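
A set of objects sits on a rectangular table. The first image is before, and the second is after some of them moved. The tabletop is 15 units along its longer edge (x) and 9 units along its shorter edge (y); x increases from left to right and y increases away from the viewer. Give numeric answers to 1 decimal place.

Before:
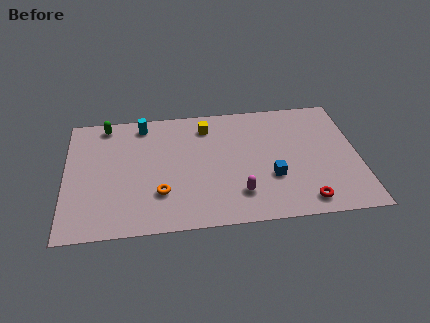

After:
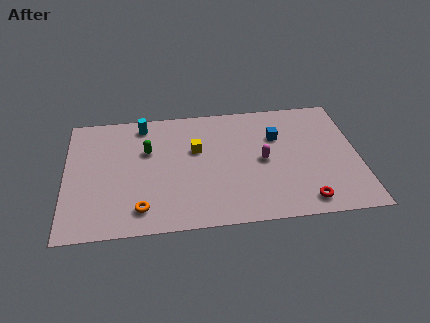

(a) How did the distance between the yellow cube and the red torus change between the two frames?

-0.8

They were about 7.8 units apart before and 7.0 after — 0.8 units closer together.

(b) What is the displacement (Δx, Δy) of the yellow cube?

(-0.6, -1.7)

From the two frames, the yellow cube sits at roughly (7.3, 7.3) before and (6.7, 5.6) after.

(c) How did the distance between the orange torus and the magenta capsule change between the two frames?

+2.9

Before: roughly 4.0 units apart; after: 6.9. That's 2.9 units further apart.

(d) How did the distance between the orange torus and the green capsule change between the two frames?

-1.8

The distance was about 6.0 in the first image and 4.2 in the second, so they moved 1.8 units closer together.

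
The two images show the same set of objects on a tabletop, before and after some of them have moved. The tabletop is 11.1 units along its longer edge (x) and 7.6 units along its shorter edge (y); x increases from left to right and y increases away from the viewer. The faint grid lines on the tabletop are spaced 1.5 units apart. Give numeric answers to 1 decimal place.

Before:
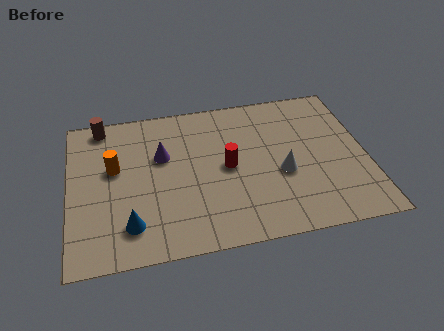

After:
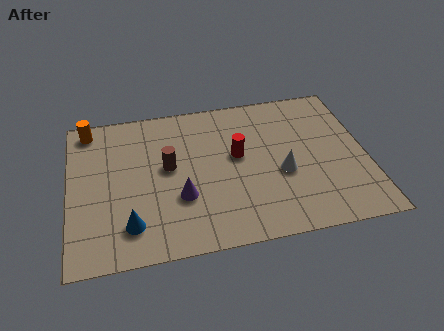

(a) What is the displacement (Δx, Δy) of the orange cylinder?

(-0.9, 2.2)

From the two frames, the orange cylinder sits at roughly (1.7, 4.5) before and (0.8, 6.7) after.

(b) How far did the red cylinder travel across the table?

0.6

From (5.9, 3.8) to (6.3, 4.3), the red cylinder covered √(0.4² + 0.5²) ≈ 0.6 units.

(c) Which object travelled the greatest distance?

the brown cylinder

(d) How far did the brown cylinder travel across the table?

3.5

From (1.3, 6.8) to (3.7, 4.2), the brown cylinder covered √(2.4² + 2.6²) ≈ 3.5 units.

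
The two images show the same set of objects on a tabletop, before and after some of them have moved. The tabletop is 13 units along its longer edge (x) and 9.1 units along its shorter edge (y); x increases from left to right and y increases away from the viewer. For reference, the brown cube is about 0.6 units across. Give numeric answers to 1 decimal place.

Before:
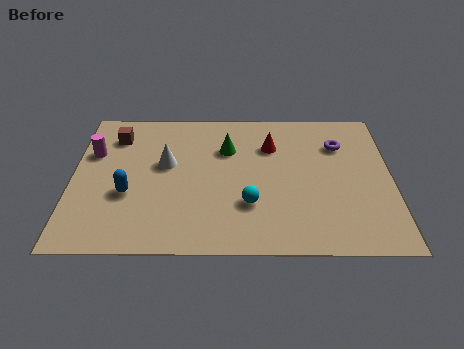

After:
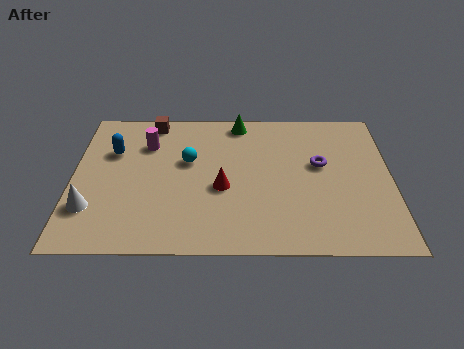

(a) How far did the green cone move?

1.9

The green cone moved from about (6.3, 6.3) to (6.8, 8.1), a distance of √(0.5² + 1.8²) ≈ 1.9.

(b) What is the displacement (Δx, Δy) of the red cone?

(-2.0, -2.7)

The red cone was at about (8.1, 6.5) and moved to about (6.1, 3.8).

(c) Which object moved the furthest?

the white cone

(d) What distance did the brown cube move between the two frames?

1.8

The brown cube moved from about (1.7, 7.1) to (3.2, 8.1), a distance of √(1.5² + 1.0²) ≈ 1.8.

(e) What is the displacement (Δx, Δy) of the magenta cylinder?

(2.2, 0.6)

The magenta cylinder started near (0.8, 6.0) and ended near (3.0, 6.6).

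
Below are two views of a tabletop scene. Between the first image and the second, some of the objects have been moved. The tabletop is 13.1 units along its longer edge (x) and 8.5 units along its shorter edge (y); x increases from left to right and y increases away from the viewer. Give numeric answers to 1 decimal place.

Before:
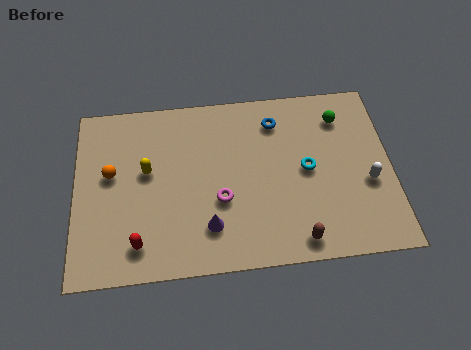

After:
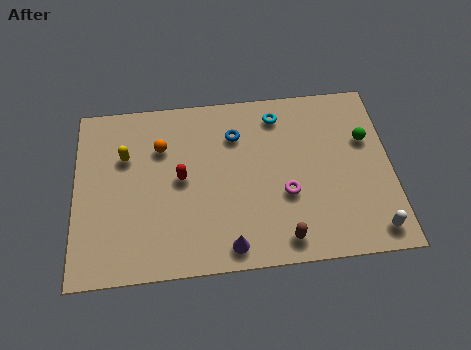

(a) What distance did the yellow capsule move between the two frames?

1.2

The yellow capsule was near (3.0, 4.9) before and (2.1, 5.7) after, so it travelled √(0.9² + 0.8²) ≈ 1.2 units.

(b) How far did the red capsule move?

3.4

From (2.6, 1.5) to (4.4, 4.4), the red capsule covered √(1.8² + 2.9²) ≈ 3.4 units.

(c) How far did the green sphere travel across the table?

1.6

The green sphere was near (11.1, 6.7) before and (12.1, 5.5) after, so it travelled √(1.0² + 1.2²) ≈ 1.6 units.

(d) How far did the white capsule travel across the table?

2.3

The white capsule was near (12.1, 3.4) before and (12.2, 1.1) after, so it travelled √(0.1² + 2.3²) ≈ 2.3 units.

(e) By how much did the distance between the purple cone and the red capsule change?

+1.0

They were about 2.9 units apart before and 3.9 after — 1.0 units further apart.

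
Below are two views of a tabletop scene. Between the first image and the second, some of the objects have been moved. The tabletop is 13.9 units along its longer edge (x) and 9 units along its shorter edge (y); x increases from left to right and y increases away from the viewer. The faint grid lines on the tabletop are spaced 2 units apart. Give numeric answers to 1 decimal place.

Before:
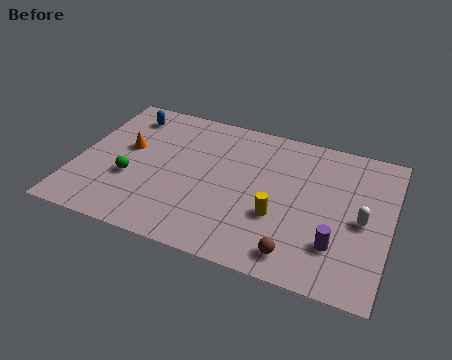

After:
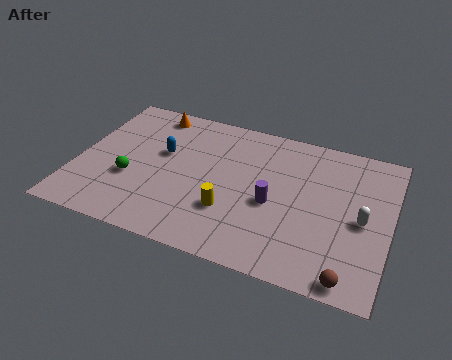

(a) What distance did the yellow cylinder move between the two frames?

2.1

From (9.1, 3.2) to (7.0, 2.8), the yellow cylinder covered √(2.1² + 0.4²) ≈ 2.1 units.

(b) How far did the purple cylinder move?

3.3

The purple cylinder was near (11.7, 2.4) before and (8.8, 3.9) after, so it travelled √(2.9² + 1.5²) ≈ 3.3 units.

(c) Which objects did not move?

the green sphere and the white capsule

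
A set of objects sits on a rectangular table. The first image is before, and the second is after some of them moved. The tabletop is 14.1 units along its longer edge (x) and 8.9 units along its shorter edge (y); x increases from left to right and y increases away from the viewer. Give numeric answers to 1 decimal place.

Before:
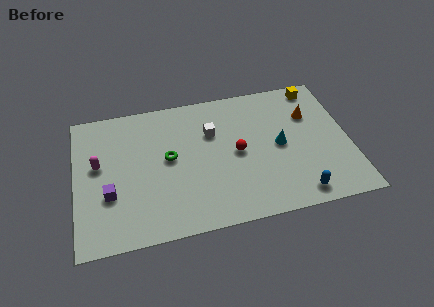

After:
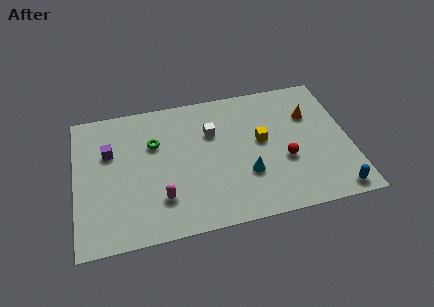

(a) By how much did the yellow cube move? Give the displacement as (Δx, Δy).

(-3.1, -3.0)

The yellow cube started near (12.7, 7.9) and ended near (9.6, 4.9).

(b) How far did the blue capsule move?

1.9

The blue capsule moved from about (11.2, 1.1) to (13.1, 0.9), a distance of √(1.9² + 0.2²) ≈ 1.9.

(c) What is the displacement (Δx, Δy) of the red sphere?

(2.4, -1.0)

The red sphere was at about (8.3, 4.4) and moved to about (10.7, 3.4).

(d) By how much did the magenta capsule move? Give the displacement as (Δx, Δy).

(3.1, -2.8)

The magenta capsule was at about (1.2, 5.1) and moved to about (4.3, 2.3).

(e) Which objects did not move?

the orange cone and the white cube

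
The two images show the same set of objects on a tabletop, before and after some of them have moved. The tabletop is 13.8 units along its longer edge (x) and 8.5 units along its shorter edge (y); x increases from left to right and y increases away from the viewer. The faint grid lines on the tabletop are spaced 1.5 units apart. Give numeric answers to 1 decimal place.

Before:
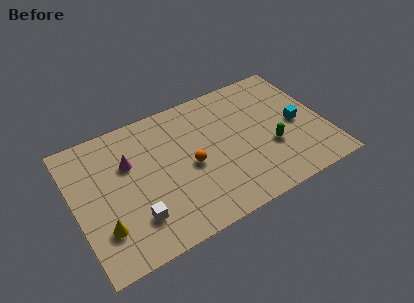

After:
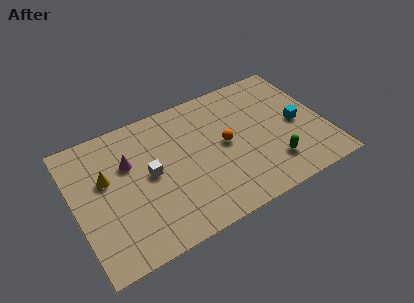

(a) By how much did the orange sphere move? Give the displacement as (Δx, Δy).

(2.0, 0.5)

The orange sphere was at about (6.3, 3.9) and moved to about (8.3, 4.4).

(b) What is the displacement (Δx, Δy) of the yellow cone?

(0.5, 2.9)

From the two frames, the yellow cone sits at roughly (1.3, 2.3) before and (1.8, 5.2) after.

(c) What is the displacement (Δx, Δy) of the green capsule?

(-0.1, -1.1)

The green capsule was at about (10.7, 3.1) and moved to about (10.6, 2.0).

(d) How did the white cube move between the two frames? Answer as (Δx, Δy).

(1.1, 2.3)

From the two frames, the white cube sits at roughly (3.0, 2.1) before and (4.1, 4.4) after.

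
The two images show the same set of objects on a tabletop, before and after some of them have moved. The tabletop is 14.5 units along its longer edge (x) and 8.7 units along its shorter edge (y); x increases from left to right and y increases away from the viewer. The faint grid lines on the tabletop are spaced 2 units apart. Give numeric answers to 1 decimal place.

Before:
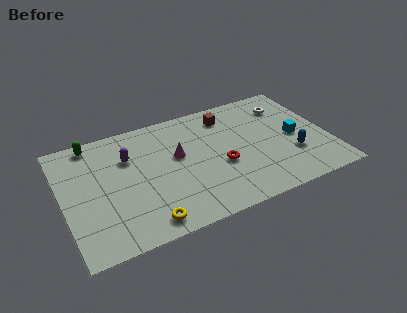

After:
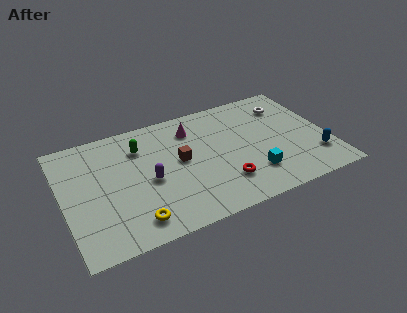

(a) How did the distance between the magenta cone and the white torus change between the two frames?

-1.2

They were about 6.5 units apart before and 5.3 after — 1.2 units closer together.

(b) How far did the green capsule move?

2.8

The green capsule was near (1.9, 7.8) before and (4.4, 6.5) after, so it travelled √(2.5² + 1.3²) ≈ 2.8 units.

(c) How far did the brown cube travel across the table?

3.8

From (9.3, 7.1) to (6.4, 4.7), the brown cube covered √(2.9² + 2.4²) ≈ 3.8 units.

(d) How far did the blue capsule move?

1.3

The blue capsule moved from about (12.4, 2.8) to (13.6, 2.2), a distance of √(1.2² + 0.6²) ≈ 1.3.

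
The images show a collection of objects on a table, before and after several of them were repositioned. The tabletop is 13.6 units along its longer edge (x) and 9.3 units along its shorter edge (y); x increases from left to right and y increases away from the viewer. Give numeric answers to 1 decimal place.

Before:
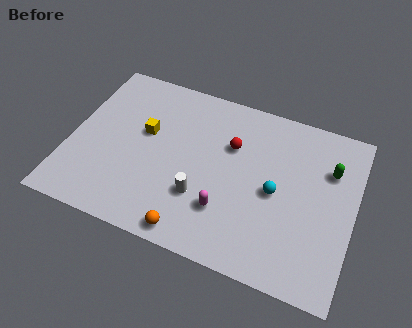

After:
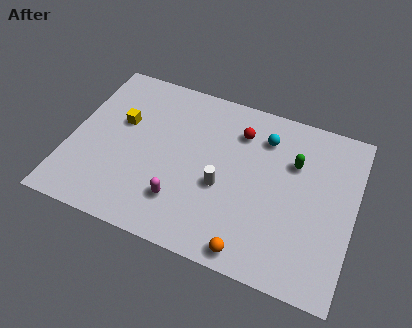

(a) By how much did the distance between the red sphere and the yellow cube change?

+1.6

Before: roughly 4.2 units apart; after: 5.8. That's 1.6 units further apart.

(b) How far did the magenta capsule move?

2.1

From (7.7, 2.6) to (5.6, 2.3), the magenta capsule covered √(2.1² + 0.3²) ≈ 2.1 units.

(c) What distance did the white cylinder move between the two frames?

1.3

From (6.5, 2.9) to (7.4, 3.8), the white cylinder covered √(0.9² + 0.9²) ≈ 1.3 units.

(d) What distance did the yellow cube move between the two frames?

1.2

The yellow cube moved from about (3.5, 5.5) to (2.3, 5.7), a distance of √(1.2² + 0.2²) ≈ 1.2.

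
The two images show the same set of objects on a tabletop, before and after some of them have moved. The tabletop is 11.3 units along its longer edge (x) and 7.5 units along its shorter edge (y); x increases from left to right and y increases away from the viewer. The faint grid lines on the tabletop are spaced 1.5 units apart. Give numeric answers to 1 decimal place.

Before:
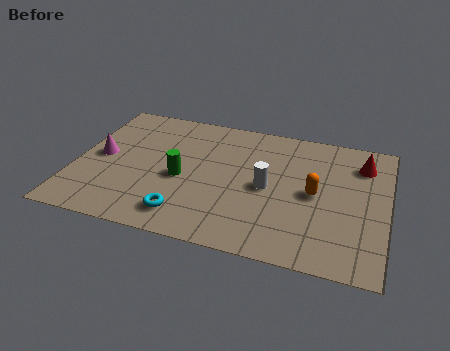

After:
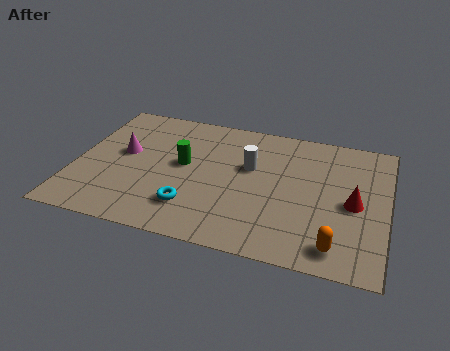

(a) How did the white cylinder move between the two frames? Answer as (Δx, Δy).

(-0.7, 1.0)

The white cylinder was at about (7.0, 3.6) and moved to about (6.3, 4.6).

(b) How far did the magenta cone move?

0.9

From (0.9, 3.8) to (1.7, 4.2), the magenta cone covered √(0.8² + 0.4²) ≈ 0.9 units.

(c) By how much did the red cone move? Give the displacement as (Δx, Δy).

(-0.2, -2.3)

The red cone started near (10.3, 5.8) and ended near (10.1, 3.5).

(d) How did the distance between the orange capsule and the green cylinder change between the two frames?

+1.6

The distance was about 4.8 in the first image and 6.4 in the second, so they moved 1.6 units further apart.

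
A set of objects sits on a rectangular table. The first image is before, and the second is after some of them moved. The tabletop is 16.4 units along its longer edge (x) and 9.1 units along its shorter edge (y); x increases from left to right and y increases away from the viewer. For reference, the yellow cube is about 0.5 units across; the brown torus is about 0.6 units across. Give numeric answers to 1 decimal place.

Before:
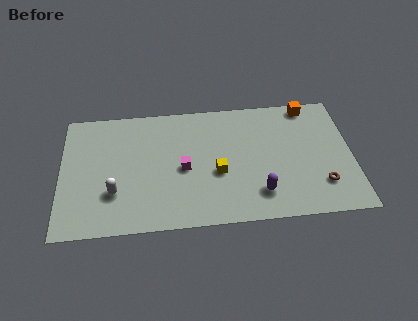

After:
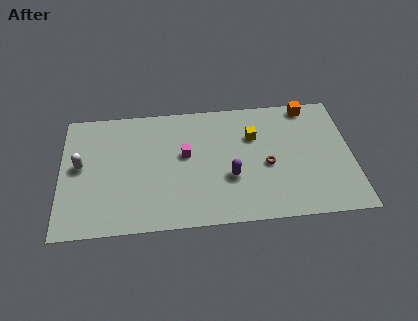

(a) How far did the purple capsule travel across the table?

2.1

The purple capsule was near (11.1, 2.0) before and (9.5, 3.3) after, so it travelled √(1.6² + 1.3²) ≈ 2.1 units.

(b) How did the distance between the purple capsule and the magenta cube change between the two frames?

-1.6

They were about 4.7 units apart before and 3.1 after — 1.6 units closer together.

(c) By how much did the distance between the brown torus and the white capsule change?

-1.1

The distance was about 11.6 in the first image and 10.5 in the second, so they moved 1.1 units closer together.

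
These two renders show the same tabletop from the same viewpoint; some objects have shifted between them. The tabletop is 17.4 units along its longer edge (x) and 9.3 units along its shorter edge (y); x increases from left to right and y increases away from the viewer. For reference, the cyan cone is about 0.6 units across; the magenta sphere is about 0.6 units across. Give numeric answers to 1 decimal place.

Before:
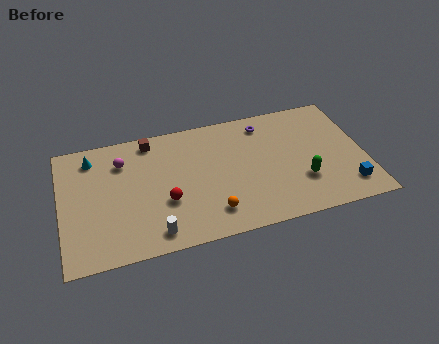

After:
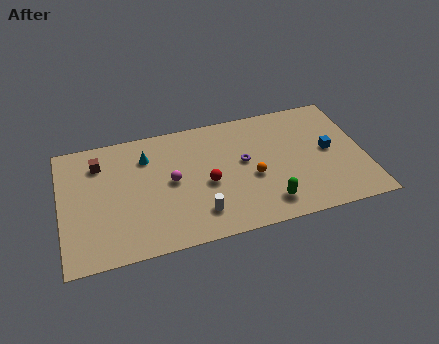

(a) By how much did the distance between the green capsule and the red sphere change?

-3.7

They were about 7.8 units apart before and 4.1 after — 3.7 units closer together.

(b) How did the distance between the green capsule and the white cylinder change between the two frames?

-4.8

They were about 8.7 units apart before and 3.9 after — 4.8 units closer together.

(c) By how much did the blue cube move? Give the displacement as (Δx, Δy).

(-0.8, 3.0)

The blue cube was at about (16.2, 1.8) and moved to about (15.4, 4.8).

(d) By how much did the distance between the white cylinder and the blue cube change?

-2.9

They were about 11.1 units apart before and 8.2 after — 2.9 units closer together.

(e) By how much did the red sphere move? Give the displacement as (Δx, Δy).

(2.4, 0.7)

The red sphere was at about (5.9, 3.4) and moved to about (8.3, 4.1).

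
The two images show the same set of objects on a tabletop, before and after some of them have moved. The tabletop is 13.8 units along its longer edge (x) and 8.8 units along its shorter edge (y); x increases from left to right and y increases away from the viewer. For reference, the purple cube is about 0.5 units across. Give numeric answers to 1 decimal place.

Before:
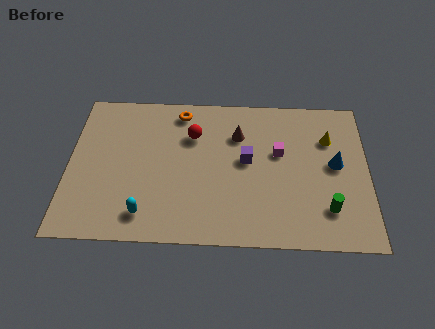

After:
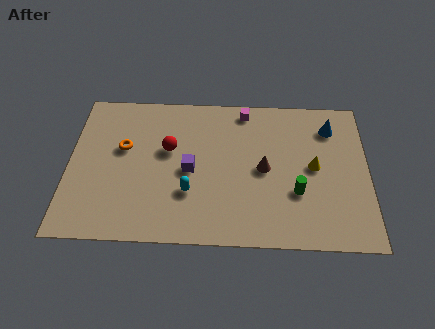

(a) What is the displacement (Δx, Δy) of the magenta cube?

(-1.6, 2.5)

From the two frames, the magenta cube sits at roughly (9.7, 5.3) before and (8.1, 7.8) after.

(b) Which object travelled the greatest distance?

the orange torus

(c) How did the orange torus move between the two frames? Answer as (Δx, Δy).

(-2.6, -2.3)

The orange torus started near (5.1, 7.6) and ended near (2.5, 5.3).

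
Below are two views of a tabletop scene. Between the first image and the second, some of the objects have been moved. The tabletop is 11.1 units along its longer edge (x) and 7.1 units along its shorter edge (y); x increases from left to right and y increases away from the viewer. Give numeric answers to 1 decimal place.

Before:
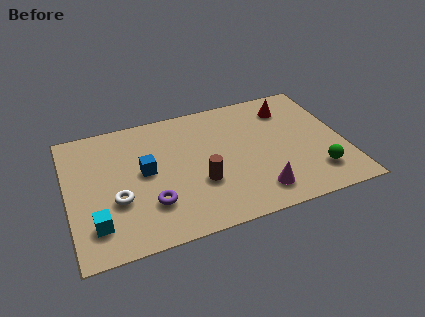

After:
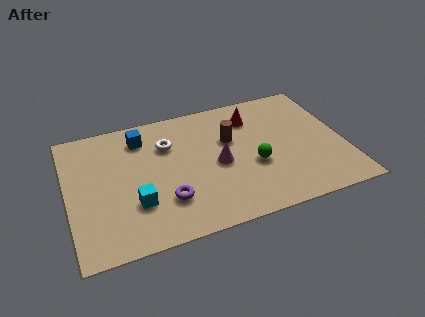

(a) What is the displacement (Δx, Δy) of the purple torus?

(0.6, 0.0)

From the two frames, the purple torus sits at roughly (3.2, 2.0) before and (3.8, 2.0) after.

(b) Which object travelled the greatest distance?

the white torus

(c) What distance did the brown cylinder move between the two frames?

2.4

The brown cylinder moved from about (5.2, 2.5) to (6.6, 4.5), a distance of √(1.4² + 2.0²) ≈ 2.4.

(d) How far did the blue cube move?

1.9

From (3.1, 3.8) to (3.1, 5.7), the blue cube covered √(0.0² + 1.9²) ≈ 1.9 units.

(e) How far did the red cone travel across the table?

1.5

The red cone was near (9.1, 5.6) before and (7.6, 5.5) after, so it travelled √(1.5² + 0.1²) ≈ 1.5 units.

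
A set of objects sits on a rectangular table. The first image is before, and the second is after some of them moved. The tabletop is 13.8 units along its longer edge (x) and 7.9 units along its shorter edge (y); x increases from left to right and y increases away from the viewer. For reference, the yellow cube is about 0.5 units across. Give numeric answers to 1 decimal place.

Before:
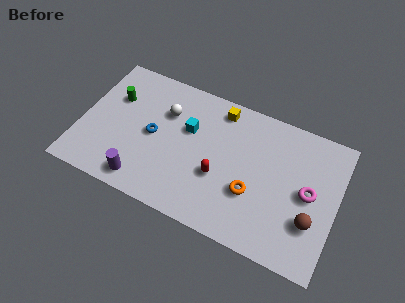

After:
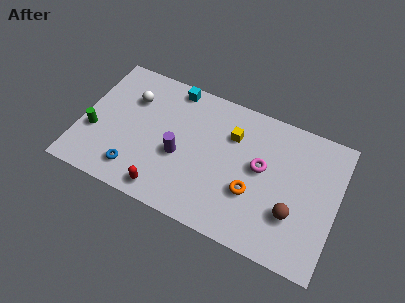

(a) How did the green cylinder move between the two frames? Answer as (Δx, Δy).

(-0.8, -2.4)

From the two frames, the green cylinder sits at roughly (1.6, 5.3) before and (0.8, 2.9) after.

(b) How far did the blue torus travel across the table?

2.5

From (3.9, 3.9) to (3.2, 1.5), the blue torus covered √(0.7² + 2.4²) ≈ 2.5 units.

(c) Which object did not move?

the orange torus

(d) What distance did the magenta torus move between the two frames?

2.6

The magenta torus moved from about (12.3, 4.0) to (9.7, 4.4), a distance of √(2.6² + 0.4²) ≈ 2.6.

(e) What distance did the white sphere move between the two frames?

1.9

The white sphere moved from about (4.4, 5.5) to (2.5, 5.6), a distance of √(1.9² + 0.1²) ≈ 1.9.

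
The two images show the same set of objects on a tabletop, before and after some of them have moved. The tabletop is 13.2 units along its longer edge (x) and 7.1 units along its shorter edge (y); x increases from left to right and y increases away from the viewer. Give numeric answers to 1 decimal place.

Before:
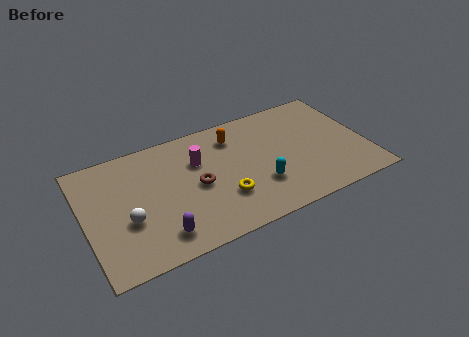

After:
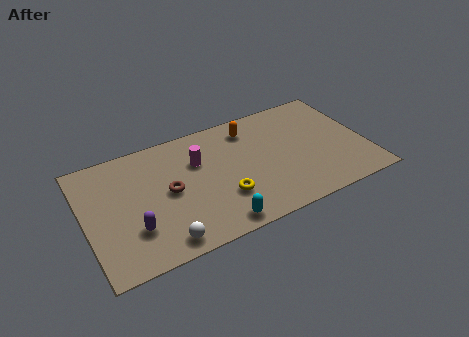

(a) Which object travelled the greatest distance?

the cyan capsule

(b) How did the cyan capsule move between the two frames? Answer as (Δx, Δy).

(-2.2, -1.4)

The cyan capsule started near (8.0, 2.2) and ended near (5.8, 0.8).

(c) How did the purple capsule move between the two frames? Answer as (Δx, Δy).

(-1.1, 0.8)

From the two frames, the purple capsule sits at roughly (3.2, 1.3) before and (2.1, 2.1) after.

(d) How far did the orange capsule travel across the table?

0.8

The orange capsule was near (7.2, 5.6) before and (8.0, 5.8) after, so it travelled √(0.8² + 0.2²) ≈ 0.8 units.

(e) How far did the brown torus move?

1.3

The brown torus was near (5.2, 3.4) before and (3.9, 3.6) after, so it travelled √(1.3² + 0.2²) ≈ 1.3 units.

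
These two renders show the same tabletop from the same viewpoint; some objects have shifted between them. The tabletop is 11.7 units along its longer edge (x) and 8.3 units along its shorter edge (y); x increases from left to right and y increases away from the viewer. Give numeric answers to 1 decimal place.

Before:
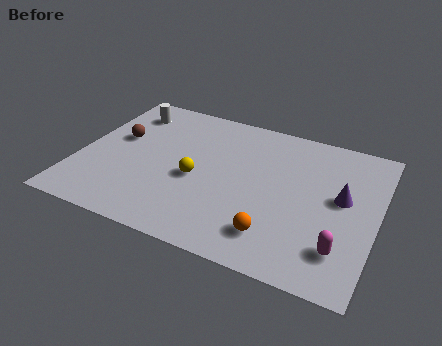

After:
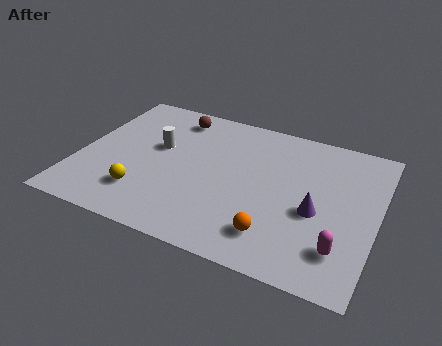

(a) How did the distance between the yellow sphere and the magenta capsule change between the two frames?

+1.7

The distance was about 6.0 in the first image and 7.7 in the second, so they moved 1.7 units further apart.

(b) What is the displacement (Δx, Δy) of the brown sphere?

(2.0, 2.1)

From the two frames, the brown sphere sits at roughly (1.4, 4.9) before and (3.4, 7.0) after.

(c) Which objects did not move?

the orange sphere and the magenta capsule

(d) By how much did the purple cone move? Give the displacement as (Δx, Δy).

(-0.9, -1.1)

The purple cone was at about (10.3, 4.6) and moved to about (9.4, 3.5).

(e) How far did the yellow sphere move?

2.5

From (4.7, 3.6) to (2.8, 2.0), the yellow sphere covered √(1.9² + 1.6²) ≈ 2.5 units.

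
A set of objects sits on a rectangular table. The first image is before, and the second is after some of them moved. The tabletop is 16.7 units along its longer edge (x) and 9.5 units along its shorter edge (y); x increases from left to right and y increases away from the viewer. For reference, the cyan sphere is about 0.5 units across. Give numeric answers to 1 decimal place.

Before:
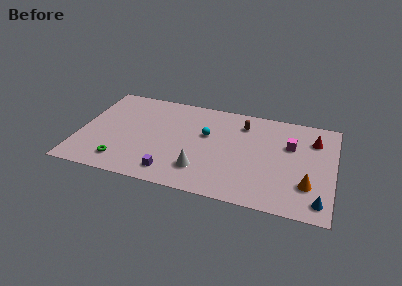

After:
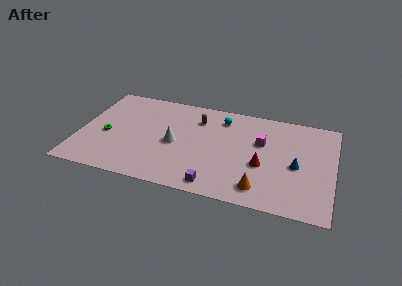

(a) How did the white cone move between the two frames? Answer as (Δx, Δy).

(-1.9, 2.1)

The white cone was at about (8.2, 2.3) and moved to about (6.3, 4.4).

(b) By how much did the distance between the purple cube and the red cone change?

-6.6

The distance was about 10.6 in the first image and 4.0 in the second, so they moved 6.6 units closer together.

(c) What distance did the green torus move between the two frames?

2.7

From (3.0, 1.7) to (1.8, 4.1), the green torus covered √(1.2² + 2.4²) ≈ 2.7 units.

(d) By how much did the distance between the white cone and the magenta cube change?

-1.0

Before: roughly 6.8 units apart; after: 5.8. That's 1.0 units closer together.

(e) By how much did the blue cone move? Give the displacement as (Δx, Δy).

(-1.6, 2.9)

From the two frames, the blue cone sits at roughly (15.9, 1.4) before and (14.3, 4.3) after.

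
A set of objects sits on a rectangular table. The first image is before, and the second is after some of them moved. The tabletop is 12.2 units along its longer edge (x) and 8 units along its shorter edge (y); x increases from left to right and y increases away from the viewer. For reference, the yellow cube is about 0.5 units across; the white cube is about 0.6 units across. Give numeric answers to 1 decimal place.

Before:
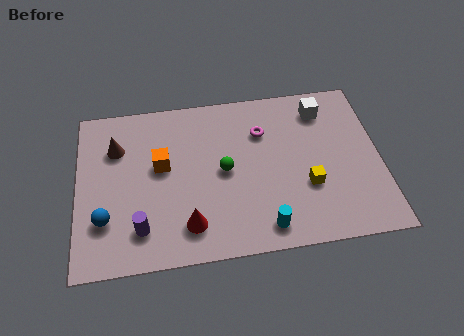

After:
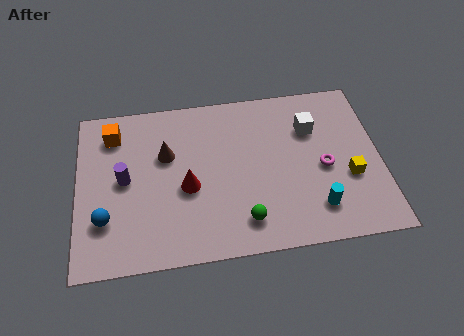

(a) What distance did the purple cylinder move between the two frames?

2.5

The purple cylinder was near (2.5, 1.7) before and (1.9, 4.1) after, so it travelled √(0.6² + 2.4²) ≈ 2.5 units.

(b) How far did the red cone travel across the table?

1.8

The red cone moved from about (4.4, 1.6) to (4.4, 3.4), a distance of √(0.0² + 1.8²) ≈ 1.8.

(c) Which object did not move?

the blue sphere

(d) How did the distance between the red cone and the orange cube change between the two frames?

+1.0

The distance was about 3.2 in the first image and 4.2 in the second, so they moved 1.0 units further apart.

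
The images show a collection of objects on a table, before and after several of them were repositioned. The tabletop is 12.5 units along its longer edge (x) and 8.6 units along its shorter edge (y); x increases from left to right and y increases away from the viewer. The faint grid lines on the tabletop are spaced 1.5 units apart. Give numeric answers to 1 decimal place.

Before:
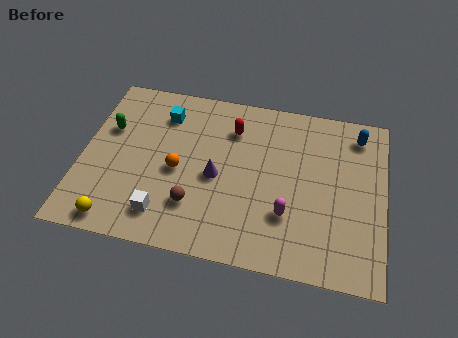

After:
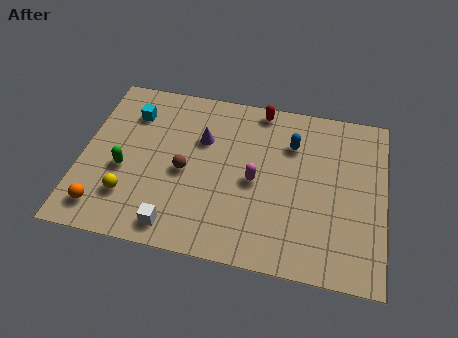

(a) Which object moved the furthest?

the orange sphere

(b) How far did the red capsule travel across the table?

1.7

The red capsule was near (6.1, 6.5) before and (7.2, 7.8) after, so it travelled √(1.1² + 1.3²) ≈ 1.7 units.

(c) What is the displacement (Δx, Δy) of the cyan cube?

(-1.3, -0.2)

From the two frames, the cyan cube sits at roughly (3.2, 6.7) before and (1.9, 6.5) after.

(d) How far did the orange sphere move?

3.8

From (4.0, 3.9) to (1.1, 1.4), the orange sphere covered √(2.9² + 2.5²) ≈ 3.8 units.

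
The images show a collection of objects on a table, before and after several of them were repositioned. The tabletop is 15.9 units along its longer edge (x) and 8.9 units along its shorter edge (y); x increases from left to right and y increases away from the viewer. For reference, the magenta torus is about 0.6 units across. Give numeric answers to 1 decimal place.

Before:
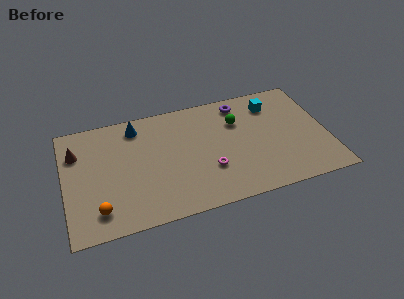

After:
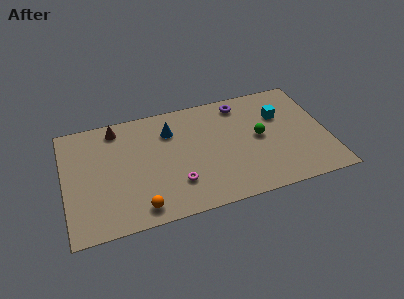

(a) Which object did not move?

the purple torus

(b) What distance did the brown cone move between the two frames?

2.8

The brown cone moved from about (0.8, 6.4) to (3.3, 7.7), a distance of √(2.5² + 1.3²) ≈ 2.8.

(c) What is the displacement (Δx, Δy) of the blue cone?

(2.0, -0.9)

From the two frames, the blue cone sits at roughly (4.5, 7.5) before and (6.5, 6.6) after.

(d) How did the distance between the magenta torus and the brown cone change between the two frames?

-2.3

They were about 8.5 units apart before and 6.2 after — 2.3 units closer together.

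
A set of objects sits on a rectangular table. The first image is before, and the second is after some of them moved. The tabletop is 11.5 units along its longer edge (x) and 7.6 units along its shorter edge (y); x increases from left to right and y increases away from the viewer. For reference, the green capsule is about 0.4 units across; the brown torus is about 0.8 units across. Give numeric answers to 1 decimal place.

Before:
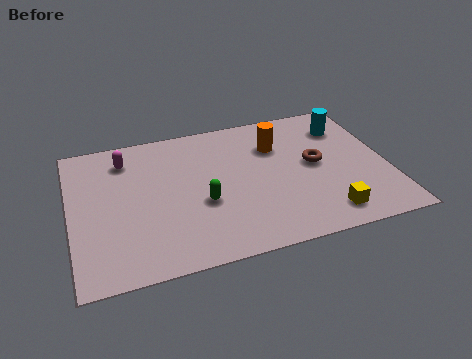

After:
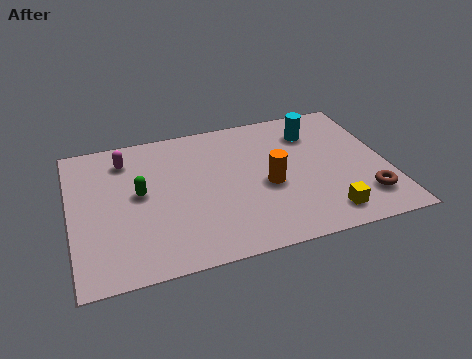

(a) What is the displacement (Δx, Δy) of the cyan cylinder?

(-1.2, 0.0)

The cyan cylinder was at about (10.2, 5.8) and moved to about (9.0, 5.8).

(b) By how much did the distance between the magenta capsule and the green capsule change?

-2.0

Before: roughly 4.0 units apart; after: 2.0. That's 2.0 units closer together.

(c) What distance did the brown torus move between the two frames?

2.8

From (8.9, 4.0) to (10.5, 1.7), the brown torus covered √(1.6² + 2.3²) ≈ 2.8 units.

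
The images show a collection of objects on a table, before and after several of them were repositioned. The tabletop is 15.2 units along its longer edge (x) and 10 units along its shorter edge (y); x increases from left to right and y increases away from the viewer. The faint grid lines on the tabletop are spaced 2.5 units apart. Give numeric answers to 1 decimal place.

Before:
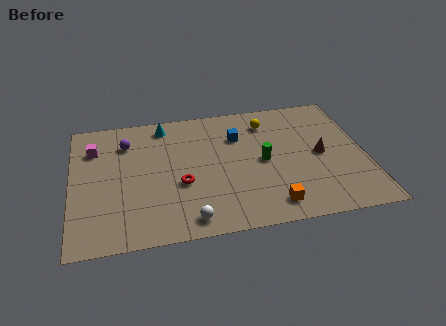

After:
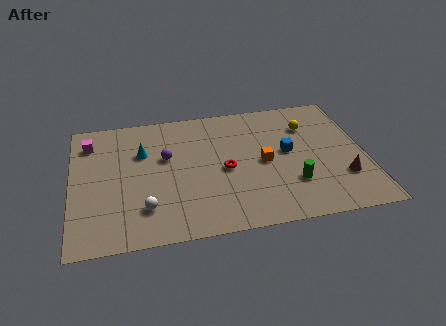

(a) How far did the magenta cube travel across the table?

0.5

The magenta cube was near (1.2, 7.4) before and (1.0, 7.9) after, so it travelled √(0.2² + 0.5²) ≈ 0.5 units.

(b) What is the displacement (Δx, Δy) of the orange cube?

(-0.2, 3.3)

From the two frames, the orange cube sits at roughly (10.1, 1.5) before and (9.9, 4.8) after.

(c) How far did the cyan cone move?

2.3

From (4.9, 8.7) to (3.7, 6.7), the cyan cone covered √(1.2² + 2.0²) ≈ 2.3 units.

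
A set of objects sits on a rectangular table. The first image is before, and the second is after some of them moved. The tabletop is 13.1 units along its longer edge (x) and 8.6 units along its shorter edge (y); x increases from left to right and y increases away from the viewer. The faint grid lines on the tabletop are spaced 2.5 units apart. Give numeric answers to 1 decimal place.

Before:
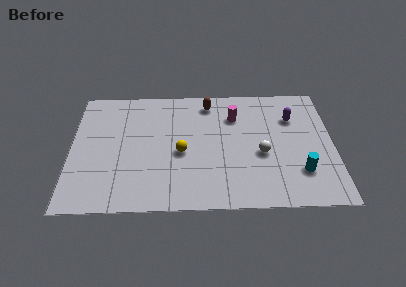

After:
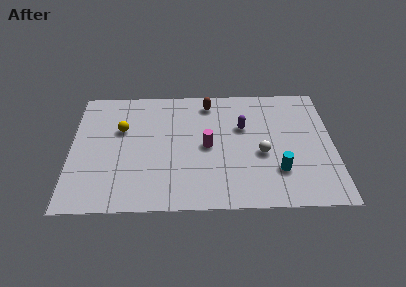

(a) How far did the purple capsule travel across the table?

2.6

The purple capsule moved from about (11.1, 6.1) to (8.6, 5.5), a distance of √(2.5² + 0.6²) ≈ 2.6.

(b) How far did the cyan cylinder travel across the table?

1.1

The cyan cylinder was near (11.4, 2.3) before and (10.3, 2.4) after, so it travelled √(1.1² + 0.1²) ≈ 1.1 units.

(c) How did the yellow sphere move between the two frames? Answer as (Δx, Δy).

(-3.0, 1.7)

The yellow sphere was at about (5.5, 3.8) and moved to about (2.5, 5.5).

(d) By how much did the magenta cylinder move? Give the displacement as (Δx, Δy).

(-1.4, -2.1)

From the two frames, the magenta cylinder sits at roughly (8.2, 6.3) before and (6.8, 4.2) after.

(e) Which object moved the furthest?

the yellow sphere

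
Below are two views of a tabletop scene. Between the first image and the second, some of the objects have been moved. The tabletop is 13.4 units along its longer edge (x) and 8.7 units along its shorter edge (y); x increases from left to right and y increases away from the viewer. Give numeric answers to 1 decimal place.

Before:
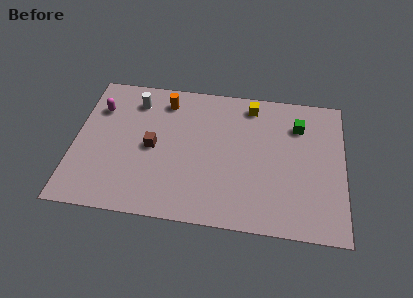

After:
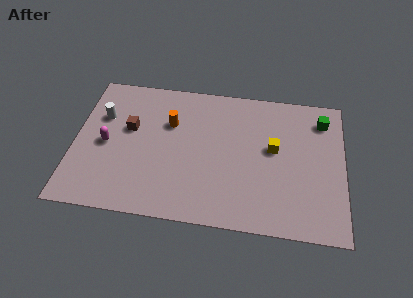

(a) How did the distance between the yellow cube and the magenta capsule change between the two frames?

+0.6

They were about 7.7 units apart before and 8.3 after — 0.6 units further apart.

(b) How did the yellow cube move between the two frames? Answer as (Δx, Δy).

(1.2, -2.6)

The yellow cube was at about (8.7, 7.5) and moved to about (9.9, 4.9).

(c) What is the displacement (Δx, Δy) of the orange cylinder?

(0.3, -1.4)

The orange cylinder started near (4.4, 7.2) and ended near (4.7, 5.8).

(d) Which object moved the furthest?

the yellow cube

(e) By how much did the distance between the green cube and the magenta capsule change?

+1.1

They were about 10.0 units apart before and 11.1 after — 1.1 units further apart.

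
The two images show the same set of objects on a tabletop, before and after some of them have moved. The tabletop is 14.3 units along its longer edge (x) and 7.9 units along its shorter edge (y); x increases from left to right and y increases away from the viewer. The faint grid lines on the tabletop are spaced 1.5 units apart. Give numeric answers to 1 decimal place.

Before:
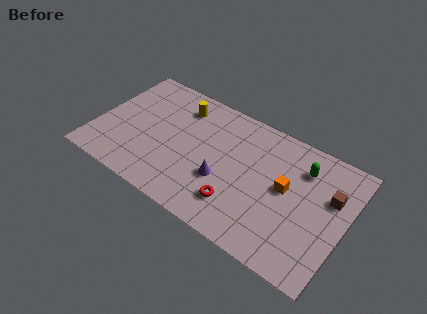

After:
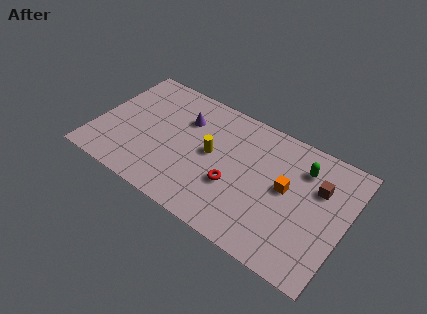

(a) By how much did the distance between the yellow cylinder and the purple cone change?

-2.3

The distance was about 4.6 in the first image and 2.3 in the second, so they moved 2.3 units closer together.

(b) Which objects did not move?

the green capsule and the orange cube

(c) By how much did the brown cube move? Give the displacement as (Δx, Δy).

(-0.7, 0.2)

From the two frames, the brown cube sits at roughly (13.3, 5.1) before and (12.6, 5.3) after.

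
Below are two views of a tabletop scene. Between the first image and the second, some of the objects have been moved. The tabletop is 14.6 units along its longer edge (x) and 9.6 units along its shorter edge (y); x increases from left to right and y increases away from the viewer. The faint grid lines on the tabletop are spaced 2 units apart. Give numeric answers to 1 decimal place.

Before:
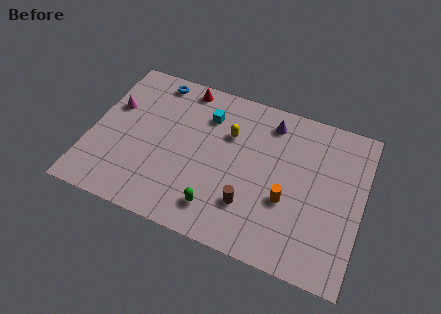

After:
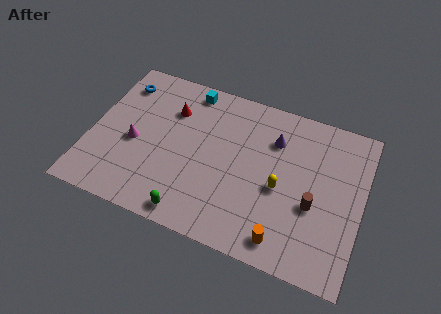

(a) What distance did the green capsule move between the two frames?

1.5

The green capsule was near (7.2, 1.8) before and (5.9, 1.0) after, so it travelled √(1.3² + 0.8²) ≈ 1.5 units.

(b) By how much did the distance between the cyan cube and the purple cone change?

+1.5

The distance was about 3.5 in the first image and 5.0 in the second, so they moved 1.5 units further apart.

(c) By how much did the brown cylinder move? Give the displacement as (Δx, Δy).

(3.3, 1.2)

From the two frames, the brown cylinder sits at roughly (8.8, 2.6) before and (12.1, 3.8) after.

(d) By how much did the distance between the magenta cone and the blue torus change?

+0.6

They were about 3.1 units apart before and 3.7 after — 0.6 units further apart.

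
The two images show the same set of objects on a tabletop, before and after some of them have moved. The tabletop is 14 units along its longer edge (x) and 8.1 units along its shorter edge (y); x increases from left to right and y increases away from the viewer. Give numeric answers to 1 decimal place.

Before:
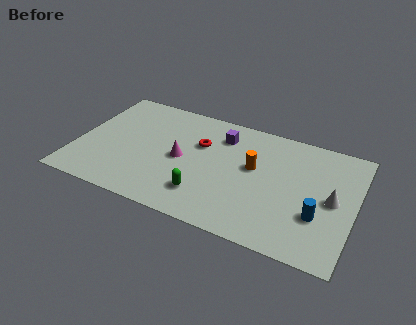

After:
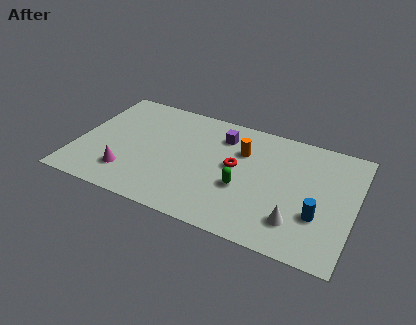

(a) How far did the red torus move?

2.1

The red torus was near (6.1, 5.3) before and (8.0, 4.4) after, so it travelled √(1.9² + 0.9²) ≈ 2.1 units.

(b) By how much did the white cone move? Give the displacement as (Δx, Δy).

(-1.6, -2.1)

The white cone was at about (12.9, 4.0) and moved to about (11.3, 1.9).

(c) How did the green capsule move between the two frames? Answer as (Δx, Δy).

(1.8, 1.2)

From the two frames, the green capsule sits at roughly (6.7, 1.9) before and (8.5, 3.1) after.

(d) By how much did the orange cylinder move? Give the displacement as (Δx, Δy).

(-0.7, 0.9)

The orange cylinder was at about (8.9, 4.7) and moved to about (8.2, 5.6).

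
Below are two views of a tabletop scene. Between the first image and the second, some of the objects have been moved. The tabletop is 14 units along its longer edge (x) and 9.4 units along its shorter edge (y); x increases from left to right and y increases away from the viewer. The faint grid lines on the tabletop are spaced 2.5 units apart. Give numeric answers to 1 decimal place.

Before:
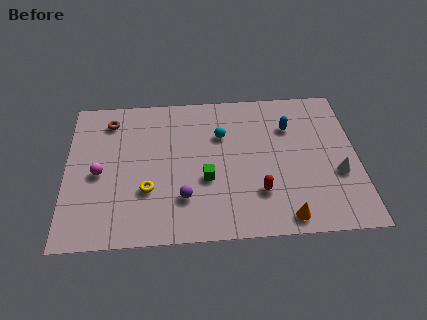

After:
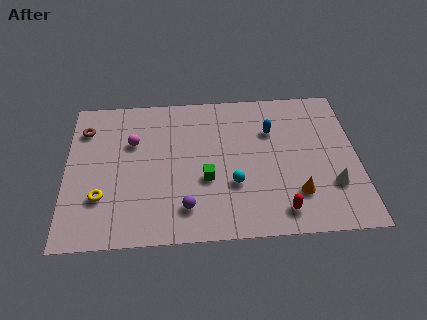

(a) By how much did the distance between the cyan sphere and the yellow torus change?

+1.4

Before: roughly 4.9 units apart; after: 6.3. That's 1.4 units further apart.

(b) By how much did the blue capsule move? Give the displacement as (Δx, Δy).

(-0.9, -0.2)

The blue capsule was at about (10.8, 6.7) and moved to about (9.9, 6.5).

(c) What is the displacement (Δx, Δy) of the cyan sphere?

(0.5, -3.2)

From the two frames, the cyan sphere sits at roughly (7.5, 6.4) before and (8.0, 3.2) after.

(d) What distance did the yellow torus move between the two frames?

2.2

From (3.9, 3.1) to (1.7, 2.8), the yellow torus covered √(2.2² + 0.3²) ≈ 2.2 units.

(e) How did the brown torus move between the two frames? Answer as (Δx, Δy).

(-1.2, -0.5)

The brown torus started near (2.1, 7.7) and ended near (0.9, 7.2).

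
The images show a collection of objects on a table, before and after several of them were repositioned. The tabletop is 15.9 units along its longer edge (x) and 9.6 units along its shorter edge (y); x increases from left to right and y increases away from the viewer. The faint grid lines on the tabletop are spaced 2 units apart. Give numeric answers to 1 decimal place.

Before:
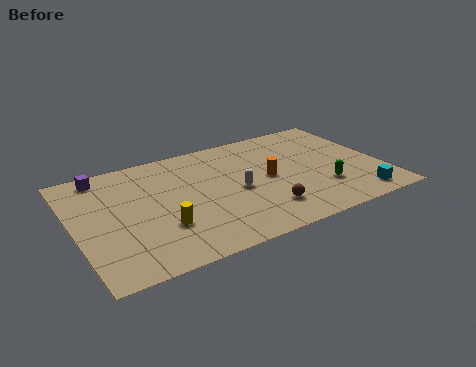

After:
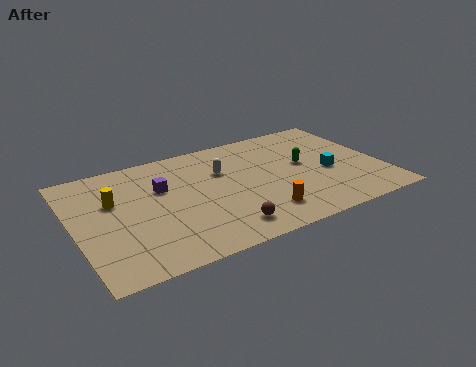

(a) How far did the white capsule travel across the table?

2.1

The white capsule was near (8.3, 4.4) before and (7.8, 6.4) after, so it travelled √(0.5² + 2.0²) ≈ 2.1 units.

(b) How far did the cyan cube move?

3.0

From (14.2, 1.3) to (13.1, 4.1), the cyan cube covered √(1.1² + 2.8²) ≈ 3.0 units.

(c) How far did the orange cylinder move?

2.9

The orange cylinder was near (10.0, 4.8) before and (9.2, 2.0) after, so it travelled √(0.8² + 2.8²) ≈ 2.9 units.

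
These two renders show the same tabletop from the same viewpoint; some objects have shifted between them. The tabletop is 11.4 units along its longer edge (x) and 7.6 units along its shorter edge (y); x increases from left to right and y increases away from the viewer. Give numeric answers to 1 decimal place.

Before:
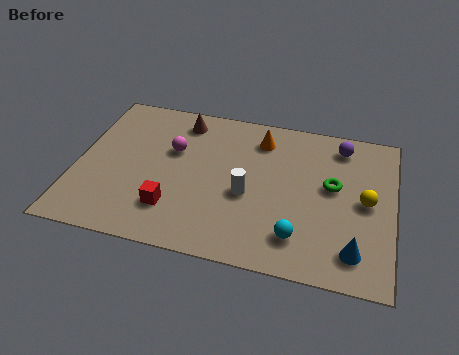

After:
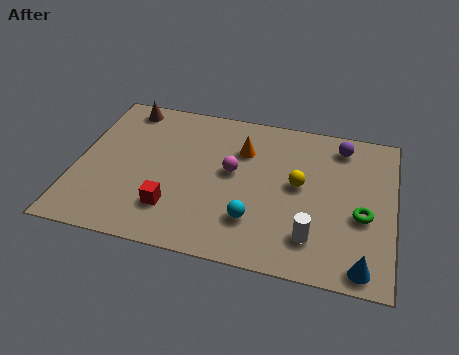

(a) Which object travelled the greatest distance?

the white cylinder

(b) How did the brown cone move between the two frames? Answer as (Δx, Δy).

(-2.1, 0.3)

The brown cone was at about (3.6, 6.4) and moved to about (1.5, 6.7).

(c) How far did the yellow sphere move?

2.4

The yellow sphere was near (10.4, 3.8) before and (8.0, 4.1) after, so it travelled √(2.4² + 0.3²) ≈ 2.4 units.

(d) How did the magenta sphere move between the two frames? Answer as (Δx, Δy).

(2.2, -0.6)

The magenta sphere started near (3.4, 4.8) and ended near (5.6, 4.2).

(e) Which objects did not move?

the purple sphere and the red cube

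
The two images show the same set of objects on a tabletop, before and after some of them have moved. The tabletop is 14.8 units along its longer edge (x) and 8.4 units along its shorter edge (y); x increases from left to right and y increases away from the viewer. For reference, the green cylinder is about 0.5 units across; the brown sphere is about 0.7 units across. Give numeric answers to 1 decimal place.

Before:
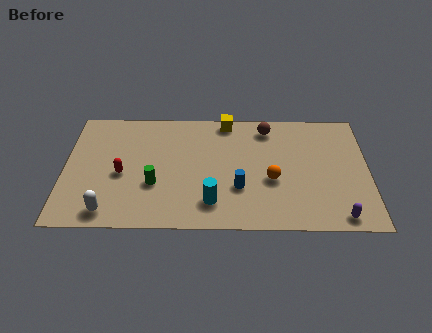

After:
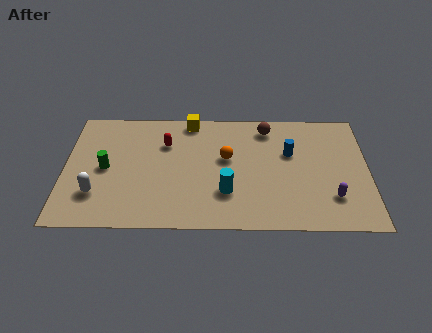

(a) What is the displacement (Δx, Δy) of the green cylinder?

(-2.4, 1.1)

From the two frames, the green cylinder sits at roughly (4.4, 3.0) before and (2.0, 4.1) after.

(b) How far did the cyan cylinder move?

1.0

The cyan cylinder moved from about (7.2, 1.8) to (7.9, 2.5), a distance of √(0.7² + 0.7²) ≈ 1.0.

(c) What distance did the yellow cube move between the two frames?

1.8

The yellow cube was near (7.9, 7.6) before and (6.1, 7.6) after, so it travelled √(1.8² + 0.0²) ≈ 1.8 units.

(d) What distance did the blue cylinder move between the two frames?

3.5

The blue cylinder moved from about (8.5, 2.8) to (11.0, 5.3), a distance of √(2.5² + 2.5²) ≈ 3.5.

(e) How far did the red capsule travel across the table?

3.0

The red capsule moved from about (2.8, 3.7) to (4.9, 5.9), a distance of √(2.1² + 2.2²) ≈ 3.0.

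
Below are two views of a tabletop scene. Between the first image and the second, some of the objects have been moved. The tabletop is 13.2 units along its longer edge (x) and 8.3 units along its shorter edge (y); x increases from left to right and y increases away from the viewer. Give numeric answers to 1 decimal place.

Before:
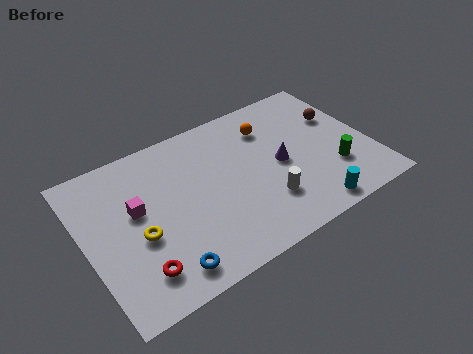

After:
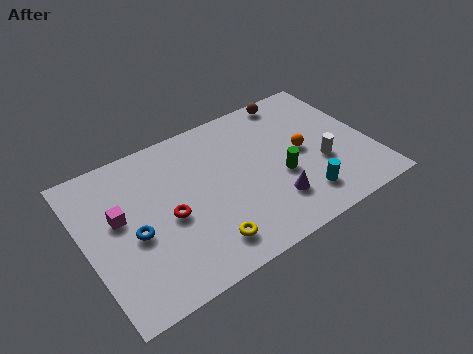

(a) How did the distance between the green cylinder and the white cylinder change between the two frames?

-1.4

They were about 3.3 units apart before and 1.9 after — 1.4 units closer together.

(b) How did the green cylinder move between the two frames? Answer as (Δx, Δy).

(-2.4, 0.8)

The green cylinder started near (11.3, 2.5) and ended near (8.9, 3.3).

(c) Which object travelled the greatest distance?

the yellow torus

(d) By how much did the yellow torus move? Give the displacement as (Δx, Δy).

(2.7, -1.9)

From the two frames, the yellow torus sits at roughly (2.3, 3.4) before and (5.0, 1.5) after.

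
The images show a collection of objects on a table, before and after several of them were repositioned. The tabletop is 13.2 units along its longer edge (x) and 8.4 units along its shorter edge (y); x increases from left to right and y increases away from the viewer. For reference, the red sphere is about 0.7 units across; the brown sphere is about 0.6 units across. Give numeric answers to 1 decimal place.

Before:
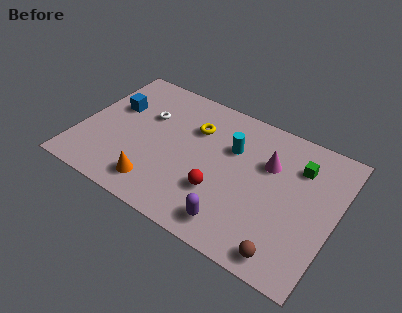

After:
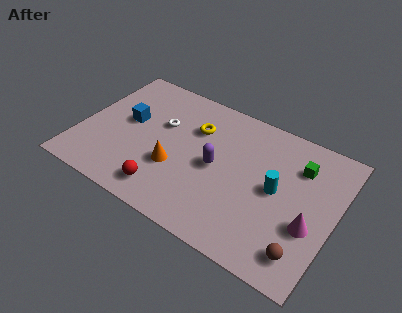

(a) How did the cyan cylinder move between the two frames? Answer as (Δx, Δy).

(2.5, -1.3)

The cyan cylinder started near (7.7, 5.6) and ended near (10.2, 4.3).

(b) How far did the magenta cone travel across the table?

3.5

The magenta cone moved from about (9.6, 5.6) to (12.1, 3.1), a distance of √(2.5² + 2.5²) ≈ 3.5.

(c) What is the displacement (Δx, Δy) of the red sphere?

(-2.6, -1.3)

The red sphere was at about (7.5, 2.7) and moved to about (4.9, 1.4).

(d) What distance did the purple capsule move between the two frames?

3.1

The purple capsule moved from about (8.5, 1.3) to (7.1, 4.1), a distance of √(1.4² + 2.8²) ≈ 3.1.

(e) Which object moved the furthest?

the magenta cone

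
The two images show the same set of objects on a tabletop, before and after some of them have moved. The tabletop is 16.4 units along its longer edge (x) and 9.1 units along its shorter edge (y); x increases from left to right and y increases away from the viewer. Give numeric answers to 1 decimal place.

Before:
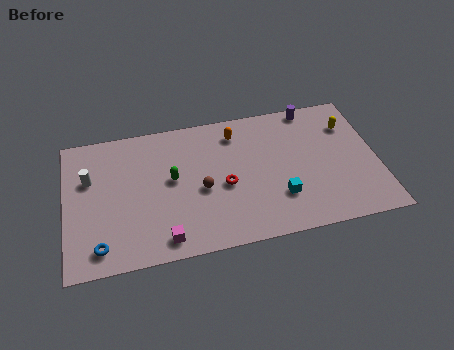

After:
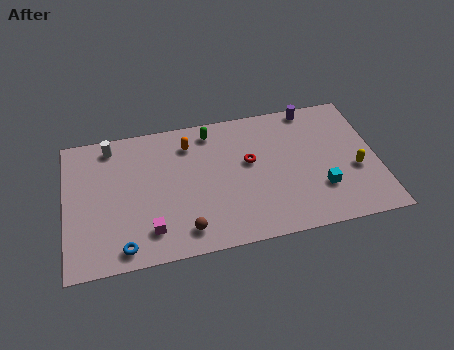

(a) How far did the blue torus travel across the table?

1.2

The blue torus moved from about (1.7, 1.4) to (2.9, 1.1), a distance of √(1.2² + 0.3²) ≈ 1.2.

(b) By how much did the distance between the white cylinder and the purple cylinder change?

-1.4

The distance was about 12.1 in the first image and 10.7 in the second, so they moved 1.4 units closer together.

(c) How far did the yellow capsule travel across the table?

3.1

The yellow capsule was near (15.1, 6.7) before and (15.2, 3.6) after, so it travelled √(0.1² + 3.1²) ≈ 3.1 units.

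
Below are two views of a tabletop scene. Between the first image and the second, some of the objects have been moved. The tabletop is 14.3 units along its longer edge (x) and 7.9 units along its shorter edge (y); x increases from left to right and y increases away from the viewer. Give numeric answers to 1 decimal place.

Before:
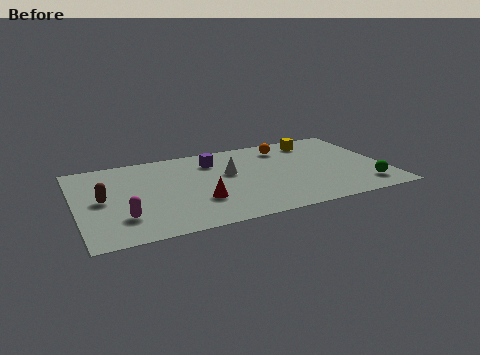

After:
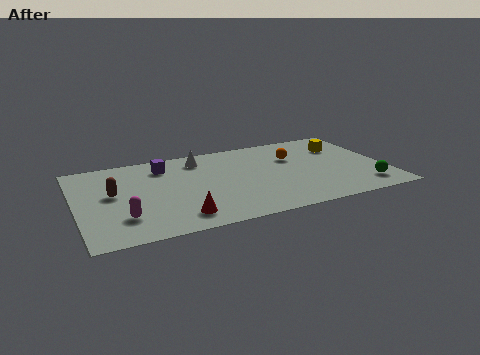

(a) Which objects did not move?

the green sphere and the magenta capsule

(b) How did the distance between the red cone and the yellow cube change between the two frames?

+2.0

The distance was about 7.2 in the first image and 9.2 in the second, so they moved 2.0 units further apart.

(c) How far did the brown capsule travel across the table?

0.6

The brown capsule moved from about (1.2, 4.0) to (1.7, 4.4), a distance of √(0.5² + 0.4²) ≈ 0.6.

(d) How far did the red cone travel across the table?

1.5

The red cone moved from about (5.5, 2.5) to (4.5, 1.4), a distance of √(1.0² + 1.1²) ≈ 1.5.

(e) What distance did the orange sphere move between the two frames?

1.1

The orange sphere was near (9.9, 6.4) before and (10.2, 5.3) after, so it travelled √(0.3² + 1.1²) ≈ 1.1 units.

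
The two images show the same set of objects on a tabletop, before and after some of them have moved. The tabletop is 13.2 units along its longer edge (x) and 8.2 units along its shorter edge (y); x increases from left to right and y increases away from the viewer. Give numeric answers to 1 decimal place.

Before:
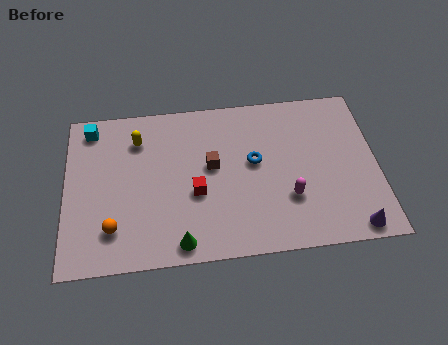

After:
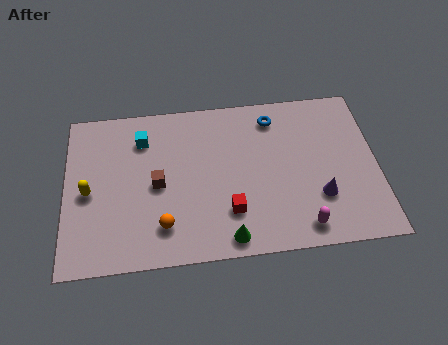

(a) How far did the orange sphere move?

2.1

The orange sphere moved from about (2.0, 1.9) to (4.1, 1.8), a distance of √(2.1² + 0.1²) ≈ 2.1.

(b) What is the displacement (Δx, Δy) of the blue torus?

(0.9, 2.2)

From the two frames, the blue torus sits at roughly (8.0, 4.6) before and (8.9, 6.8) after.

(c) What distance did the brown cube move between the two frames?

2.4

The brown cube was near (6.2, 4.6) before and (3.9, 3.9) after, so it travelled √(2.3² + 0.7²) ≈ 2.4 units.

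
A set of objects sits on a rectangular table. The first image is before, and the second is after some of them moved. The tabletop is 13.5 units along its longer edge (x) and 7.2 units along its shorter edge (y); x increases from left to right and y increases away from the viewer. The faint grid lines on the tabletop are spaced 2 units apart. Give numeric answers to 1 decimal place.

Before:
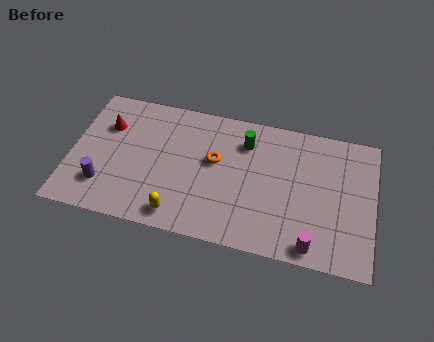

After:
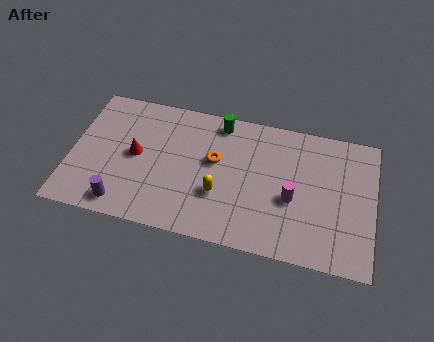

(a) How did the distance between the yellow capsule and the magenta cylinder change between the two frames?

-2.7

Before: roughly 5.9 units apart; after: 3.2. That's 2.7 units closer together.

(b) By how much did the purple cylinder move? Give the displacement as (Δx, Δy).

(0.9, -0.8)

The purple cylinder was at about (1.6, 1.8) and moved to about (2.5, 1.0).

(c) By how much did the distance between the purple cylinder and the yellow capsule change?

+1.0

They were about 3.5 units apart before and 4.5 after — 1.0 units further apart.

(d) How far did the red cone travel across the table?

1.9

The red cone moved from about (1.5, 5.0) to (2.9, 3.7), a distance of √(1.4² + 1.3²) ≈ 1.9.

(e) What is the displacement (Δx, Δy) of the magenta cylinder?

(-1.0, 2.2)

The magenta cylinder was at about (10.9, 0.8) and moved to about (9.9, 3.0).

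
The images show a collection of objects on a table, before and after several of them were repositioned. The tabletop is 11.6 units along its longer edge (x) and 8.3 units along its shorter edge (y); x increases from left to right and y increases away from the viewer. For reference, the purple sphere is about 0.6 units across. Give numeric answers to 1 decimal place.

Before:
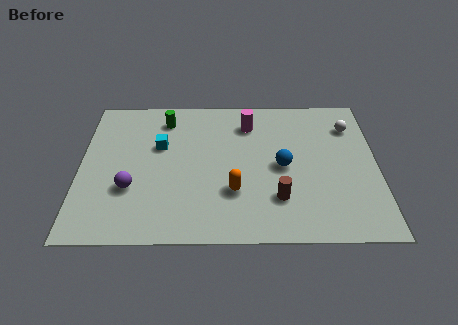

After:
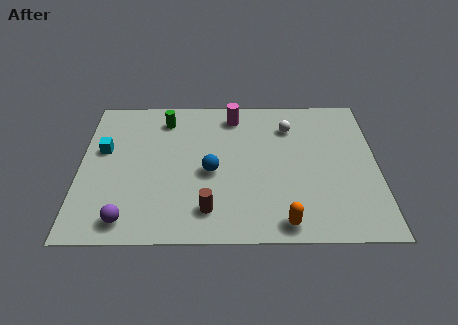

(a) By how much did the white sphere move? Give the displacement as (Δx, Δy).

(-2.4, 0.0)

From the two frames, the white sphere sits at roughly (10.6, 6.3) before and (8.2, 6.3) after.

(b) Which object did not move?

the green cylinder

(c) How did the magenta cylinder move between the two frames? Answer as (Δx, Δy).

(-0.6, 0.5)

The magenta cylinder started near (6.6, 6.5) and ended near (6.0, 7.0).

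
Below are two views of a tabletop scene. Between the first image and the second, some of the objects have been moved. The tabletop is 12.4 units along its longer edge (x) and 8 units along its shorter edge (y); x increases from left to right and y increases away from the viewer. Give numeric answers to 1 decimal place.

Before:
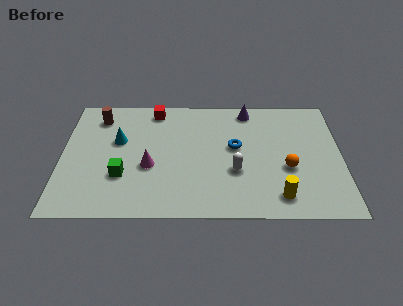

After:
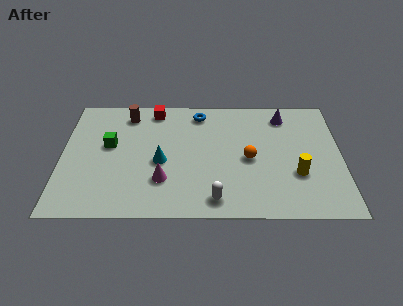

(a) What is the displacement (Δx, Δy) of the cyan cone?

(1.9, -1.4)

The cyan cone was at about (2.5, 4.9) and moved to about (4.4, 3.5).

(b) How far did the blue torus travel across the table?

2.8

The blue torus moved from about (7.7, 4.5) to (6.1, 6.8), a distance of √(1.6² + 2.3²) ≈ 2.8.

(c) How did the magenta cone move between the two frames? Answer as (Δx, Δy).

(0.6, -0.9)

From the two frames, the magenta cone sits at roughly (3.9, 3.2) before and (4.5, 2.3) after.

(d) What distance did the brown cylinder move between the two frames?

1.3

From (1.6, 6.5) to (2.9, 6.7), the brown cylinder covered √(1.3² + 0.2²) ≈ 1.3 units.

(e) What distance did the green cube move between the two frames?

2.1

The green cube was near (2.7, 2.6) before and (2.1, 4.6) after, so it travelled √(0.6² + 2.0²) ≈ 2.1 units.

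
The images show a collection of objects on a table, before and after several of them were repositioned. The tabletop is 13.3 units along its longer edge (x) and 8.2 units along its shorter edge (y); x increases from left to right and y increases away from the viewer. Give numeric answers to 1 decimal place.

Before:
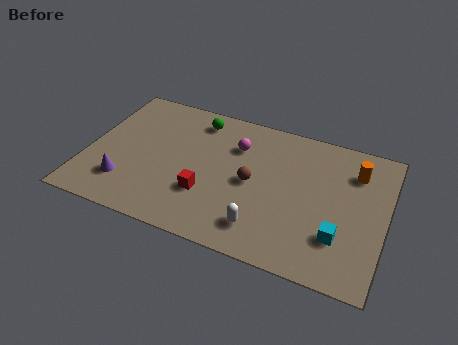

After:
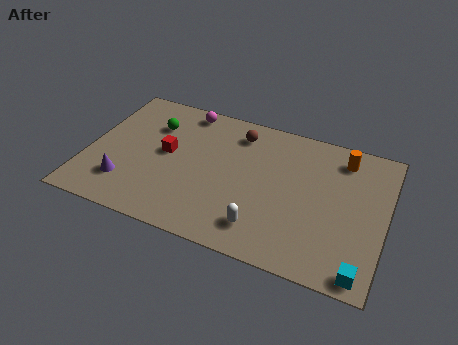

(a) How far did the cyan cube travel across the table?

1.9

The cyan cube moved from about (11.4, 2.3) to (12.5, 0.8), a distance of √(1.1² + 1.5²) ≈ 1.9.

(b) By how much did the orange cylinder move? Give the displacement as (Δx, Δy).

(-0.6, 0.6)

The orange cylinder was at about (11.8, 6.2) and moved to about (11.2, 6.8).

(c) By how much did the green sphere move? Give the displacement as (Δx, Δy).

(-1.9, -1.0)

The green sphere was at about (4.6, 6.9) and moved to about (2.7, 5.9).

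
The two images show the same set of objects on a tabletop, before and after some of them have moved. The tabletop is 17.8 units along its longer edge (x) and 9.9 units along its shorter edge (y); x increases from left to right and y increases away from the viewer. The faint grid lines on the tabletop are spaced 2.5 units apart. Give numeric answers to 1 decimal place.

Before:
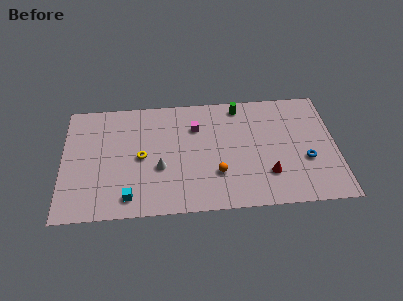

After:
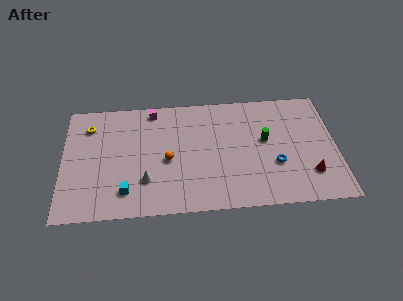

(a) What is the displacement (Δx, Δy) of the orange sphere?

(-3.2, 1.4)

The orange sphere started near (10.0, 3.0) and ended near (6.8, 4.4).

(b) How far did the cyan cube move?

0.5

The cyan cube was near (4.3, 1.5) before and (4.1, 2.0) after, so it travelled √(0.2² + 0.5²) ≈ 0.5 units.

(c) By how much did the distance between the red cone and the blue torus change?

-0.3

The distance was about 2.7 in the first image and 2.4 in the second, so they moved 0.3 units closer together.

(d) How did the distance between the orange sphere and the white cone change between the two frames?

-1.7

The distance was about 3.8 in the first image and 2.1 in the second, so they moved 1.7 units closer together.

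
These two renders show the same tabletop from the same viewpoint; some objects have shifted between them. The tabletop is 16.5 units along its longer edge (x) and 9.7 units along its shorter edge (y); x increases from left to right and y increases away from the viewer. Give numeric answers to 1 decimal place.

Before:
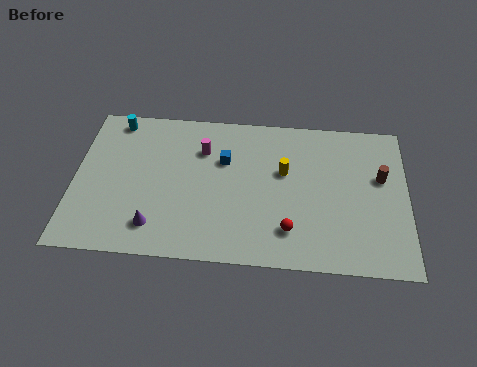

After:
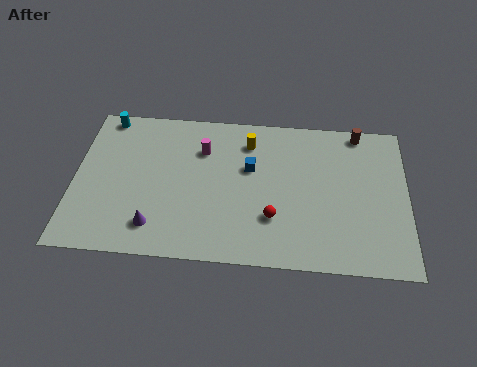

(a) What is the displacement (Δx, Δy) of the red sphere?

(-0.8, 0.7)

The red sphere was at about (10.7, 2.2) and moved to about (9.9, 2.9).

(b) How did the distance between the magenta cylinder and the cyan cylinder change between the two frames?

+0.5

They were about 4.7 units apart before and 5.2 after — 0.5 units further apart.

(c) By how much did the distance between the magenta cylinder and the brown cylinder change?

-1.0

The distance was about 9.0 in the first image and 8.0 in the second, so they moved 1.0 units closer together.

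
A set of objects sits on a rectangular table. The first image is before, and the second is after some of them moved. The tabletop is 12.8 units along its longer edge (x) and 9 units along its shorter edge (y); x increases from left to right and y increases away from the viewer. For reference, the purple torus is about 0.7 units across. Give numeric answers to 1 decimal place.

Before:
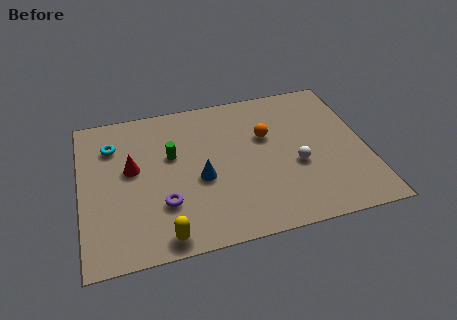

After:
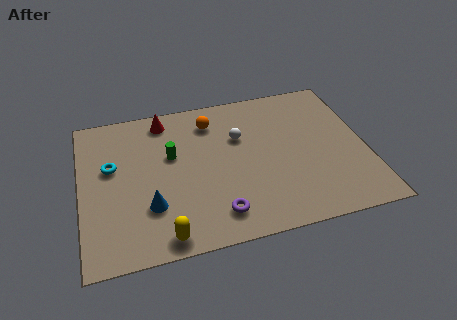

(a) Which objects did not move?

the yellow capsule and the green cylinder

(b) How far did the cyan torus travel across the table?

1.3

From (1.5, 6.7) to (1.4, 5.4), the cyan torus covered √(0.1² + 1.3²) ≈ 1.3 units.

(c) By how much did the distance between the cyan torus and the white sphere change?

-2.9

Before: roughly 8.7 units apart; after: 5.8. That's 2.9 units closer together.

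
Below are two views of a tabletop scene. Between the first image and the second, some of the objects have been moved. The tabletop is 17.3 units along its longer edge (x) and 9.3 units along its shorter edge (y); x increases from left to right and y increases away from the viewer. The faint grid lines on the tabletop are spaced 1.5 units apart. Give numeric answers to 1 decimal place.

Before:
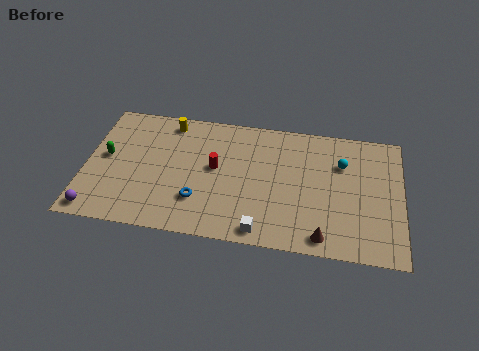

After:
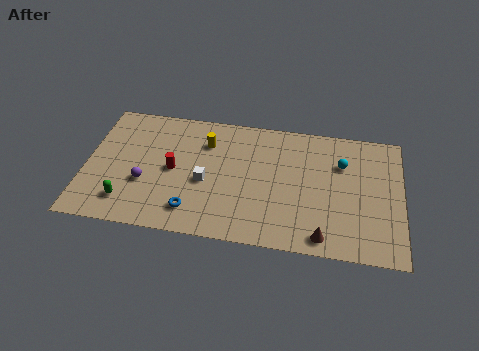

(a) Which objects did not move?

the cyan sphere and the brown cone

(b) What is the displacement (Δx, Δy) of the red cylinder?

(-2.3, -0.5)

The red cylinder was at about (7.1, 5.1) and moved to about (4.8, 4.6).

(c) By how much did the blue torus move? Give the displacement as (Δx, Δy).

(-0.3, -0.8)

From the two frames, the blue torus sits at roughly (6.3, 2.6) before and (6.0, 1.8) after.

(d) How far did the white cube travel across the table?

4.4

From (9.8, 1.0) to (6.6, 4.0), the white cube covered √(3.2² + 3.0²) ≈ 4.4 units.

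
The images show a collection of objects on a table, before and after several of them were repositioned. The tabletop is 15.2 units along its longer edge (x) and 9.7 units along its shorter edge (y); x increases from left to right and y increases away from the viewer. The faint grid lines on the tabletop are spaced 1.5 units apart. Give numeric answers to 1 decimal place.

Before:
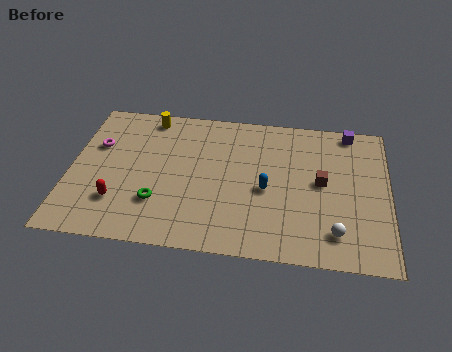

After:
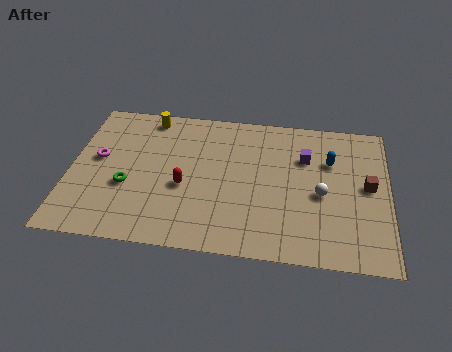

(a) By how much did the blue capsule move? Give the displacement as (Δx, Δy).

(3.0, 2.3)

The blue capsule was at about (9.4, 4.3) and moved to about (12.4, 6.6).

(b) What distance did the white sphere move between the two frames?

2.5

The white sphere moved from about (12.7, 1.9) to (12.0, 4.3), a distance of √(0.7² + 2.4²) ≈ 2.5.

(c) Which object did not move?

the yellow cylinder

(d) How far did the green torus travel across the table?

1.7

The green torus moved from about (4.3, 2.8) to (2.8, 3.7), a distance of √(1.5² + 0.9²) ≈ 1.7.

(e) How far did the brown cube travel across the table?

2.2

The brown cube moved from about (12.0, 5.1) to (14.2, 5.1), a distance of √(2.2² + 0.0²) ≈ 2.2.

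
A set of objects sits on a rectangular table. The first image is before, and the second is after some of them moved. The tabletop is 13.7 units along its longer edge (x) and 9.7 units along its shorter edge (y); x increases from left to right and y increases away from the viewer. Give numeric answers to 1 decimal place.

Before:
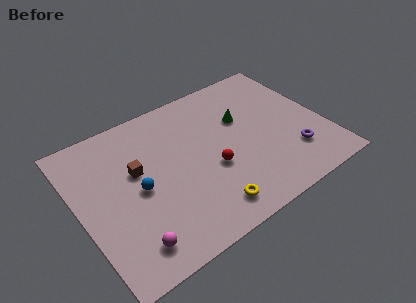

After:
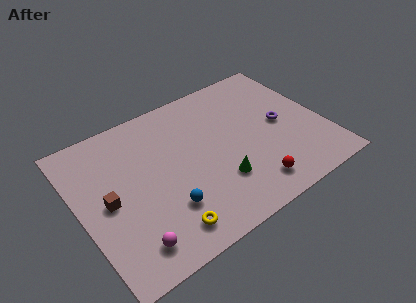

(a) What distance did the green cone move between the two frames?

3.9

From (9.4, 6.2) to (7.4, 2.8), the green cone covered √(2.0² + 3.4²) ≈ 3.9 units.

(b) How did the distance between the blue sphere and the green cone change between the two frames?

-3.4

The distance was about 6.4 in the first image and 3.0 in the second, so they moved 3.4 units closer together.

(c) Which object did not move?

the magenta sphere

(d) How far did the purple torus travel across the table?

2.3

The purple torus moved from about (11.6, 2.5) to (11.4, 4.8), a distance of √(0.2² + 2.3²) ≈ 2.3.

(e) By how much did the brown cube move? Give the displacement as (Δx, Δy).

(-1.8, -1.1)

The brown cube was at about (3.3, 5.8) and moved to about (1.5, 4.7).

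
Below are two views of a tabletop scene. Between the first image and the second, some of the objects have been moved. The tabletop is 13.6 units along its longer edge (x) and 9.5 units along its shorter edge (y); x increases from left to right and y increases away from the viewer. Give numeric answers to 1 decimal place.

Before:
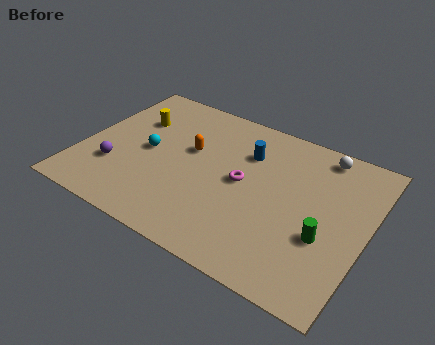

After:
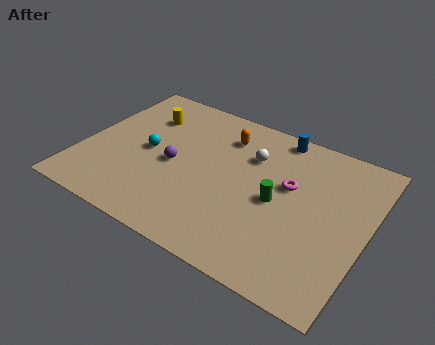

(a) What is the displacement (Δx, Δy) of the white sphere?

(-3.2, -1.7)

The white sphere started near (11.0, 8.4) and ended near (7.8, 6.7).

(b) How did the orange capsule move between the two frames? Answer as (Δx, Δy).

(1.4, 1.7)

The orange capsule started near (5.0, 5.7) and ended near (6.4, 7.4).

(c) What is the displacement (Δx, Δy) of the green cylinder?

(-2.4, 1.0)

The green cylinder was at about (11.8, 3.5) and moved to about (9.4, 4.5).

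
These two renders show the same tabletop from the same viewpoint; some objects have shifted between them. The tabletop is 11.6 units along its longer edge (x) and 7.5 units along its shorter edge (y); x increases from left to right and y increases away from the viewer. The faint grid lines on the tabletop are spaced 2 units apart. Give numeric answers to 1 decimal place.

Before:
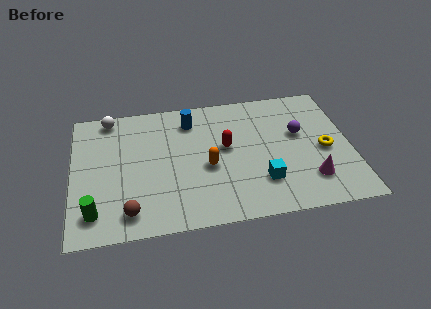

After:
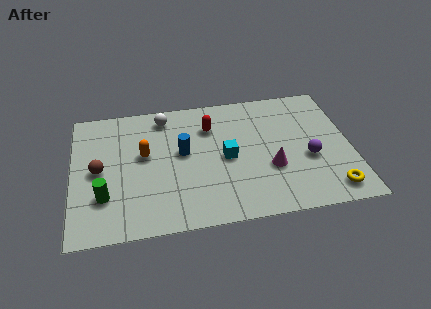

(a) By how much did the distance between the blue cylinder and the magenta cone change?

-2.5

They were about 6.4 units apart before and 3.9 after — 2.5 units closer together.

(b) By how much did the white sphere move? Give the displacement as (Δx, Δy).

(2.3, -0.3)

From the two frames, the white sphere sits at roughly (1.6, 6.7) before and (3.9, 6.4) after.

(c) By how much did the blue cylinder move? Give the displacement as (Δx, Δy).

(-0.4, -1.8)

The blue cylinder was at about (5.0, 6.0) and moved to about (4.6, 4.2).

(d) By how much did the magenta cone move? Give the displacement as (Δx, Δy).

(-1.6, 0.9)

From the two frames, the magenta cone sits at roughly (9.8, 1.8) before and (8.2, 2.7) after.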